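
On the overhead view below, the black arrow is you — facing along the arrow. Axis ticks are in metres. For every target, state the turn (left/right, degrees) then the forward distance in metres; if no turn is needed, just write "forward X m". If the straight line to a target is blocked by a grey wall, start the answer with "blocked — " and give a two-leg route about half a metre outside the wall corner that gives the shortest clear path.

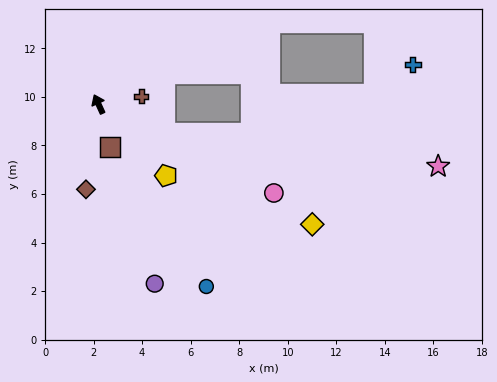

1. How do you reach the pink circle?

turn right 141°, forward 8.1 m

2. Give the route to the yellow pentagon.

turn right 161°, forward 4.1 m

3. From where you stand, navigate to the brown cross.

turn right 104°, forward 1.8 m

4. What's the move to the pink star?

blocked — turn right 138°, forward 3.0 m, then turn left 16°, forward 11.3 m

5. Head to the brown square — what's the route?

turn left 170°, forward 1.8 m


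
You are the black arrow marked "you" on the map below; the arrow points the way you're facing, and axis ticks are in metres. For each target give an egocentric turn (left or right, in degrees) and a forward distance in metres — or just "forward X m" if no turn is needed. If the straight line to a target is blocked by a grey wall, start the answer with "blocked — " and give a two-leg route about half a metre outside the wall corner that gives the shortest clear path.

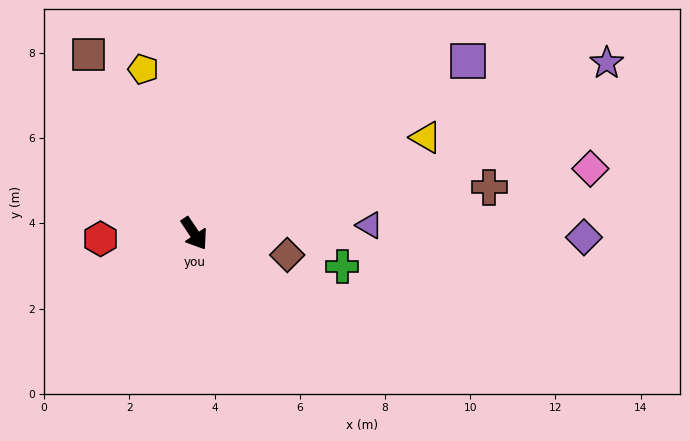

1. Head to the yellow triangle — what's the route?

turn left 79°, forward 5.9 m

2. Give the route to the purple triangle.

turn left 59°, forward 4.1 m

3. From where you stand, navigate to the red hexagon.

turn right 121°, forward 2.2 m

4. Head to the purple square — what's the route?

turn left 88°, forward 7.6 m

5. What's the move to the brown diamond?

turn left 43°, forward 2.2 m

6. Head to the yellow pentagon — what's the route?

turn left 163°, forward 4.0 m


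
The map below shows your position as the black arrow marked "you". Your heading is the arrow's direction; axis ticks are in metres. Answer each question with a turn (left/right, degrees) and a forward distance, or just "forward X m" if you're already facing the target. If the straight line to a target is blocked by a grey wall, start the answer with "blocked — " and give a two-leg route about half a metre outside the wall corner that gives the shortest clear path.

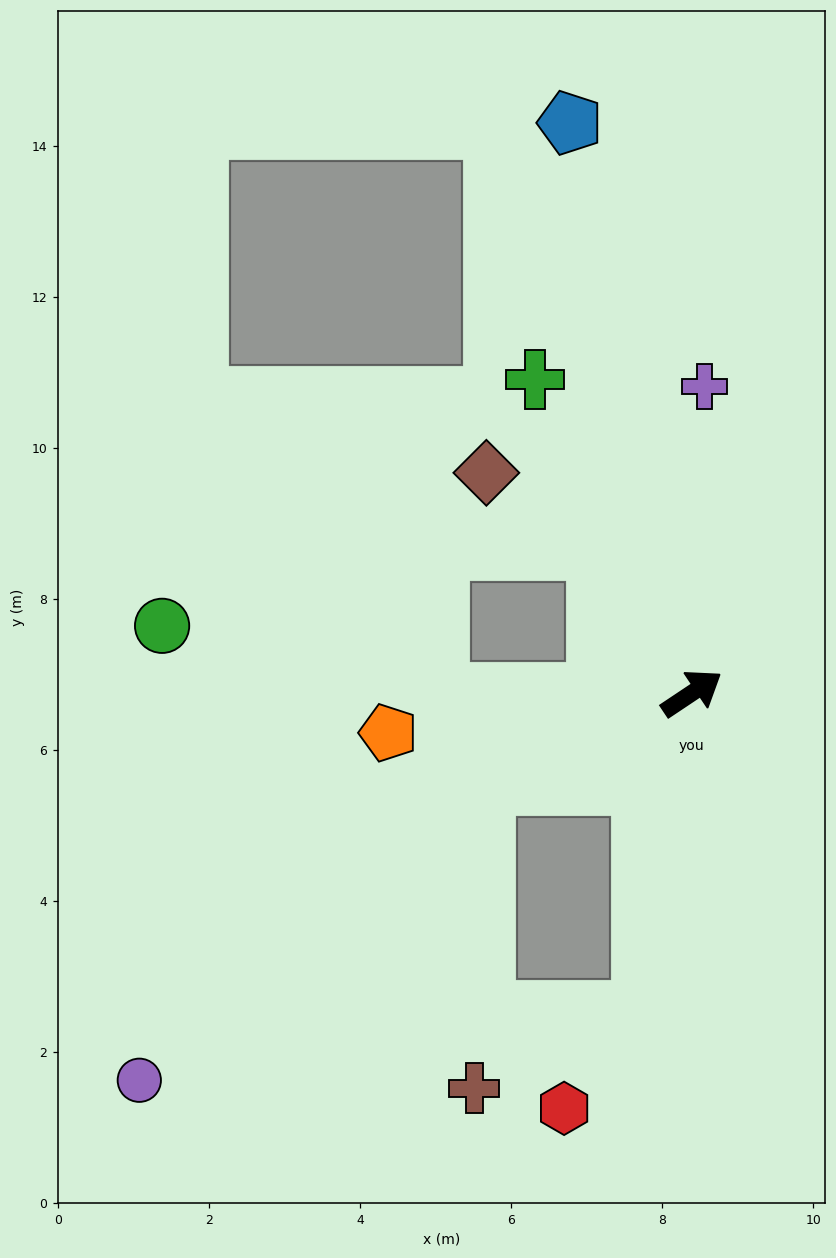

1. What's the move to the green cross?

turn left 83°, forward 4.6 m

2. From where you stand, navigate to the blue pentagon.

turn left 68°, forward 7.7 m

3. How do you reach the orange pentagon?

turn left 154°, forward 4.1 m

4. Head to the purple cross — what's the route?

turn left 54°, forward 4.1 m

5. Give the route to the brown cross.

blocked — turn right 132°, forward 4.3 m, then turn right 58°, forward 2.5 m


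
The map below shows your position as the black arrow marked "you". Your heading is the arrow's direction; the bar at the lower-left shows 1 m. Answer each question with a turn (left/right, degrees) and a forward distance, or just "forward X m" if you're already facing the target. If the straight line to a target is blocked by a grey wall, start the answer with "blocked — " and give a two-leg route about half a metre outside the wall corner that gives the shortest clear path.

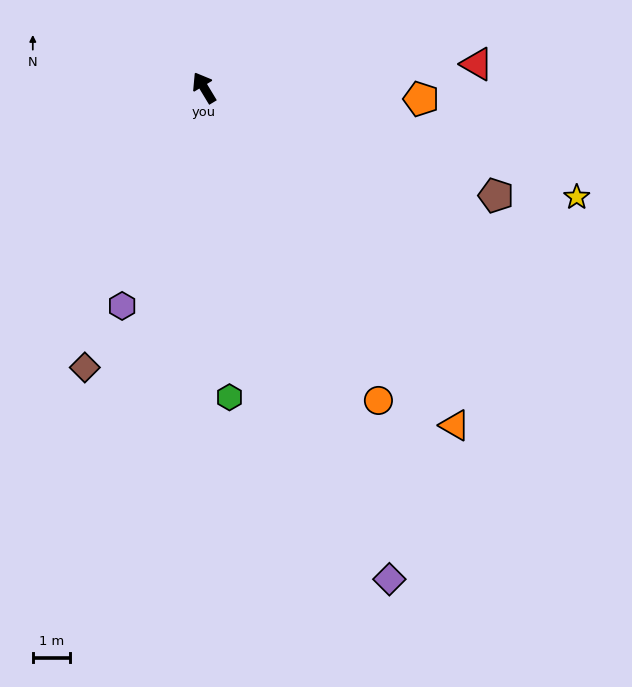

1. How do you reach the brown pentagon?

turn right 141°, forward 8.4 m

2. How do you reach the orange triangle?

turn right 175°, forward 11.3 m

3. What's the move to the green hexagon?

turn left 154°, forward 8.3 m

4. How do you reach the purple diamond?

turn left 170°, forward 14.1 m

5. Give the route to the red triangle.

turn right 116°, forward 7.4 m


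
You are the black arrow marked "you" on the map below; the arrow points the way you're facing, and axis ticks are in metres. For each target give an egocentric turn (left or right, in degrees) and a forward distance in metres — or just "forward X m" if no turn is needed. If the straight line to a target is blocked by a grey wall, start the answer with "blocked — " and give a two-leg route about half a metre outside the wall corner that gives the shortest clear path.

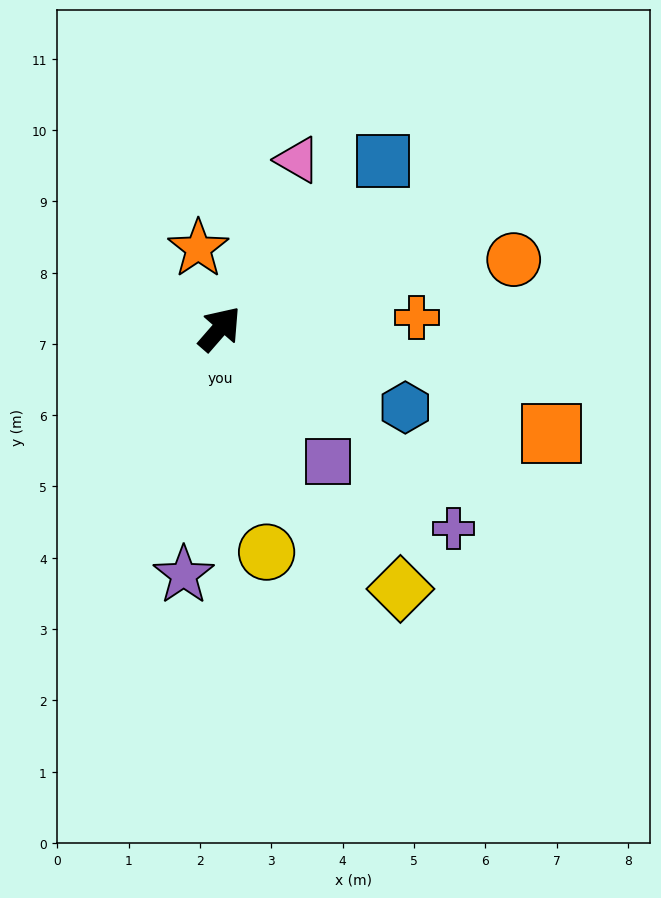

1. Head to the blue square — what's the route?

turn right 3°, forward 3.3 m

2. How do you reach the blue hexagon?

turn right 72°, forward 2.8 m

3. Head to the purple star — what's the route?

turn right 147°, forward 3.5 m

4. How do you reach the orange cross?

turn right 46°, forward 2.8 m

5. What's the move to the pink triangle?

turn left 16°, forward 2.6 m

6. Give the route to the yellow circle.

turn right 127°, forward 3.2 m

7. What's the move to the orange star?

turn left 56°, forward 1.2 m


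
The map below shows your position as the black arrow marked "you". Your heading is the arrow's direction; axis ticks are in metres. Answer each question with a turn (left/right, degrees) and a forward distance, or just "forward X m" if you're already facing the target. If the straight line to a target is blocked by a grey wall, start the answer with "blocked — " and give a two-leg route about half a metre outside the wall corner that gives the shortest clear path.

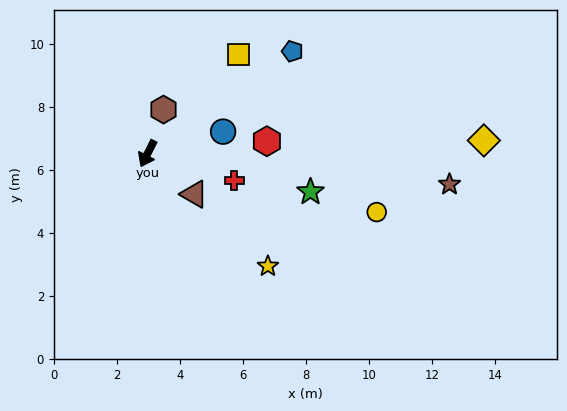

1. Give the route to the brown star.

turn left 111°, forward 9.6 m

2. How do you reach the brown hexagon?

turn right 173°, forward 1.5 m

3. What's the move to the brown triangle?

turn left 76°, forward 2.0 m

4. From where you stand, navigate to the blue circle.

turn left 133°, forward 2.5 m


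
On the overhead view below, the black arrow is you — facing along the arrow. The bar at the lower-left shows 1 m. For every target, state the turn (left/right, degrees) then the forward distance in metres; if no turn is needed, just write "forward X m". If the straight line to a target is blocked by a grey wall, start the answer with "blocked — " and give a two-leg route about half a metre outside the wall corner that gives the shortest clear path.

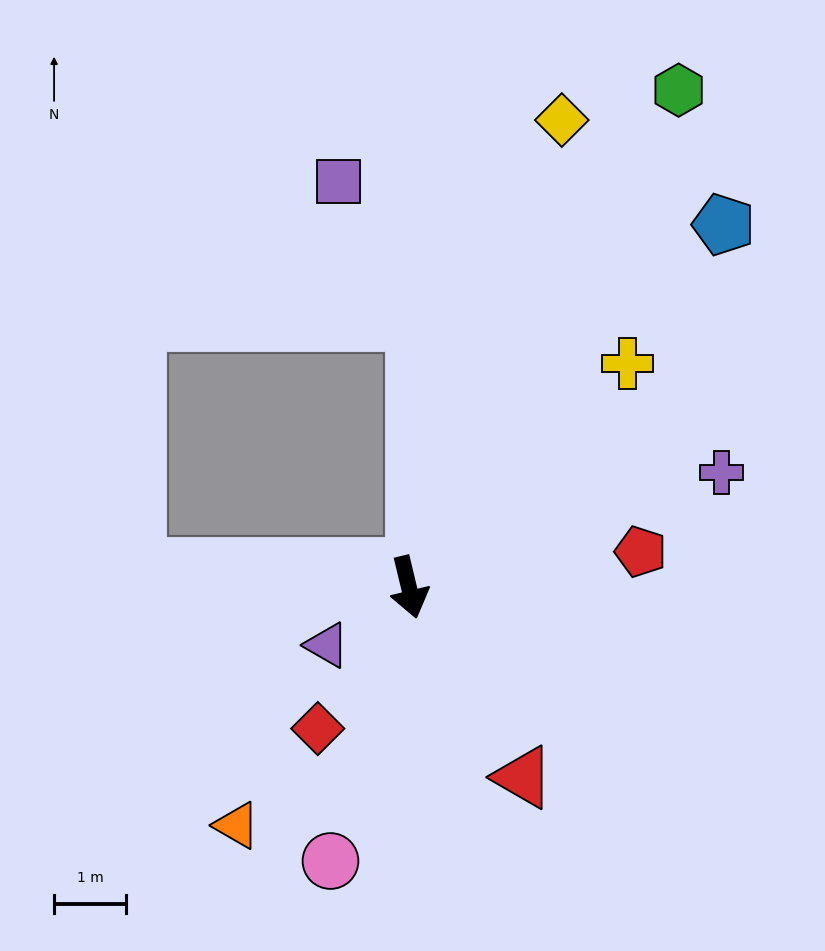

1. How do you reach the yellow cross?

turn left 122°, forward 4.4 m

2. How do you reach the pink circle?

turn right 29°, forward 4.0 m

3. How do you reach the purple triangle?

turn right 68°, forward 1.4 m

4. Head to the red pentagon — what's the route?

turn left 85°, forward 3.3 m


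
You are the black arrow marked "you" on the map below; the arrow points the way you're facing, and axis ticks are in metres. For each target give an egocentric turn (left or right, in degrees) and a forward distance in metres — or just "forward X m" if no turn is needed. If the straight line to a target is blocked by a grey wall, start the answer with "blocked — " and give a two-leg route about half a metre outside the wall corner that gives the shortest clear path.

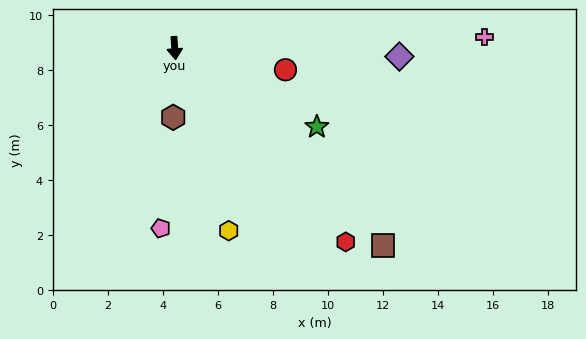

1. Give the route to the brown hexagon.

turn right 5°, forward 2.5 m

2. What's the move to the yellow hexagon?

turn left 12°, forward 6.9 m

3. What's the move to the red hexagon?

turn left 37°, forward 9.4 m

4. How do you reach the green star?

turn left 57°, forward 5.9 m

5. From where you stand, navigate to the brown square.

turn left 42°, forward 10.4 m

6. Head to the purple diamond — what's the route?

turn left 84°, forward 8.2 m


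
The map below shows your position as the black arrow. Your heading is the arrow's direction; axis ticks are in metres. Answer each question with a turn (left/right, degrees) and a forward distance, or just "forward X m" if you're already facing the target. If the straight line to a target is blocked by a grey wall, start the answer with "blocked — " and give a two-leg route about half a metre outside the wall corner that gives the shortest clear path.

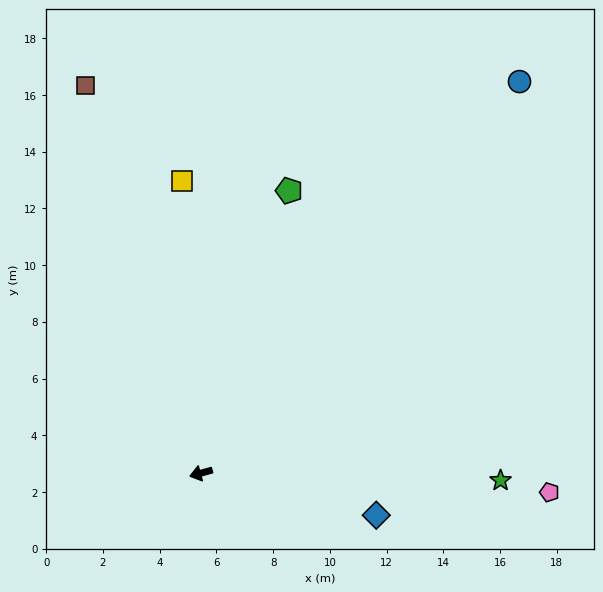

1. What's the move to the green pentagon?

turn right 123°, forward 10.4 m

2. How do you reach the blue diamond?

turn left 151°, forward 6.4 m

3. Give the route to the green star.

turn left 163°, forward 10.6 m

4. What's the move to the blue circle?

turn right 145°, forward 17.8 m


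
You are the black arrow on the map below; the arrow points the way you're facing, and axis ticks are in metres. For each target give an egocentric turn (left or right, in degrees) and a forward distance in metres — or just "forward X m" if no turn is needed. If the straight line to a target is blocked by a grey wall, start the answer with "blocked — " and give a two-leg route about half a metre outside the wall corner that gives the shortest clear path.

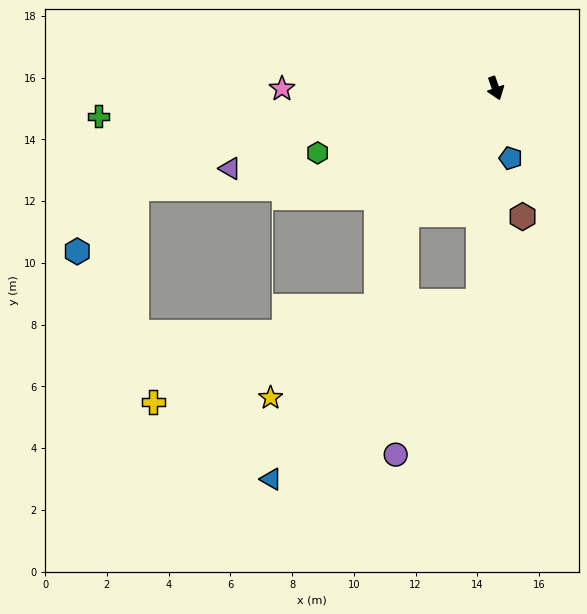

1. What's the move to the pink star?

turn right 109°, forward 6.9 m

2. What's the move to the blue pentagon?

turn right 7°, forward 2.3 m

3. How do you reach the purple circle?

blocked — turn right 24°, forward 6.9 m, then turn right 24°, forward 5.6 m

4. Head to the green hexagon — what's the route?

turn right 90°, forward 6.1 m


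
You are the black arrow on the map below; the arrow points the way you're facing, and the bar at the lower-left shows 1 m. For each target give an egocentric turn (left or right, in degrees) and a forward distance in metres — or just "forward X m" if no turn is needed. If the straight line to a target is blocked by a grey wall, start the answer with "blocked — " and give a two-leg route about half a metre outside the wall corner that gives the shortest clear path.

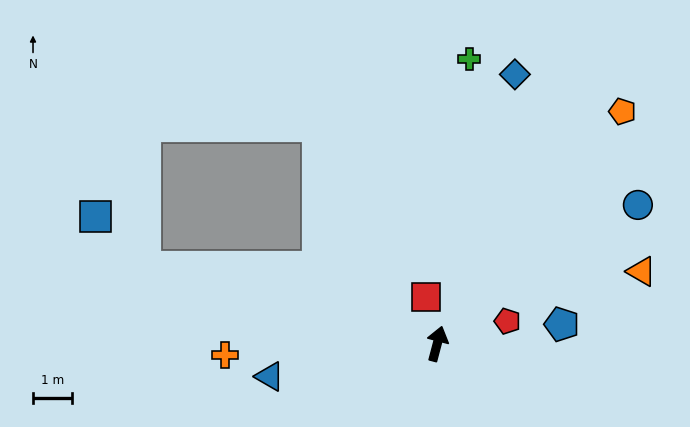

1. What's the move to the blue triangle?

turn left 116°, forward 4.4 m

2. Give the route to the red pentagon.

turn right 57°, forward 1.9 m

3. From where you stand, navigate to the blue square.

blocked — turn left 90°, forward 7.7 m, then turn right 32°, forward 1.8 m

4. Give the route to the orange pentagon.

turn right 24°, forward 7.6 m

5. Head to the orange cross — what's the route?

turn left 108°, forward 5.4 m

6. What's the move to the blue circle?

turn right 41°, forward 6.3 m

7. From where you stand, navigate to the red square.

turn left 28°, forward 1.2 m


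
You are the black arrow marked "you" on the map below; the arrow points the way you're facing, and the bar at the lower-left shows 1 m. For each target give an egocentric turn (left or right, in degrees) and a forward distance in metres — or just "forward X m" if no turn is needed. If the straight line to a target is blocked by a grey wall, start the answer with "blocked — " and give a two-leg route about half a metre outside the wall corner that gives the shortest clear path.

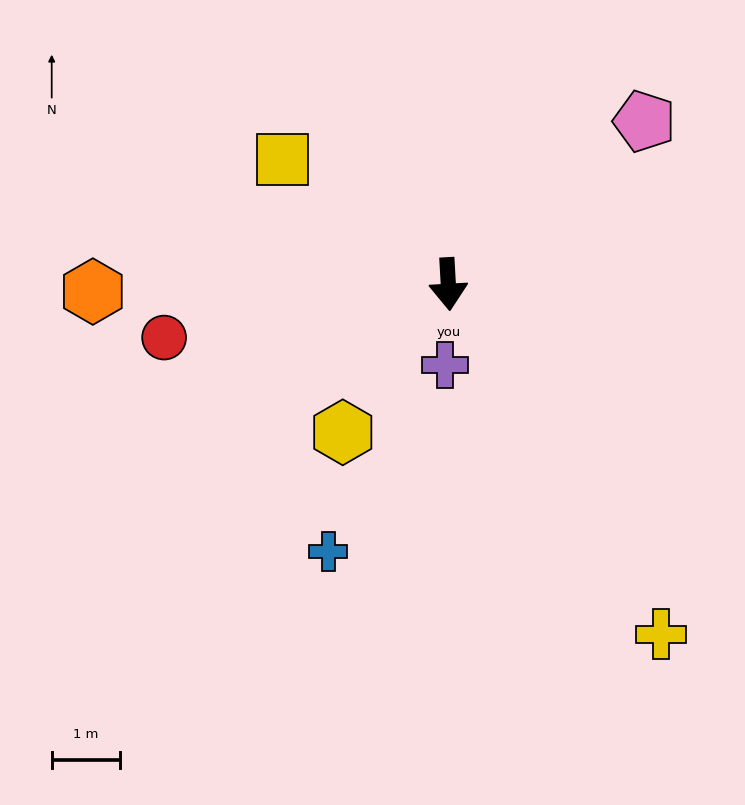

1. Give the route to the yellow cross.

turn left 28°, forward 6.0 m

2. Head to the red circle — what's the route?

turn right 83°, forward 4.2 m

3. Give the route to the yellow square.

turn right 130°, forward 3.0 m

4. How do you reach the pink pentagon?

turn left 127°, forward 3.7 m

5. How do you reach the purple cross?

turn right 6°, forward 1.2 m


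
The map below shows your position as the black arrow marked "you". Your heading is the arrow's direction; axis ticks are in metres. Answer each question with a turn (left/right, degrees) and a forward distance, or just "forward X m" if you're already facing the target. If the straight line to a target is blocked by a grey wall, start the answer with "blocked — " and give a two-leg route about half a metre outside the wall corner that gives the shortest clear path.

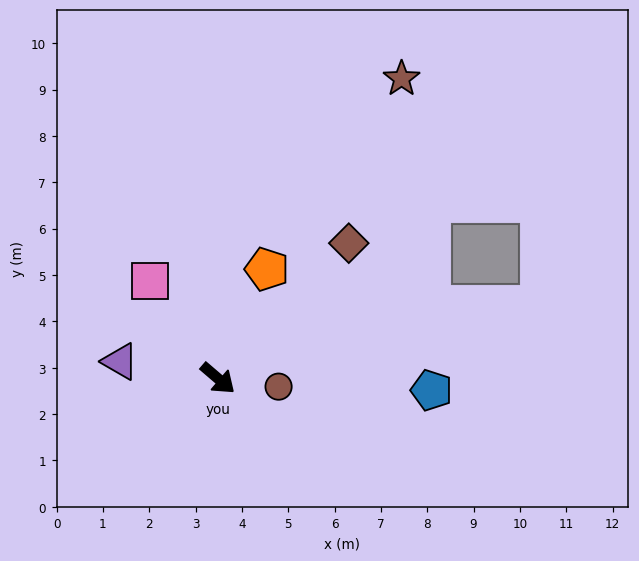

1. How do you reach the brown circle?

turn left 33°, forward 1.3 m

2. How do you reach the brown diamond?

turn left 87°, forward 4.1 m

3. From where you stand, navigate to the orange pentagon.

turn left 106°, forward 2.6 m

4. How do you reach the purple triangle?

turn right 149°, forward 2.1 m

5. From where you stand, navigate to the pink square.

turn left 165°, forward 2.6 m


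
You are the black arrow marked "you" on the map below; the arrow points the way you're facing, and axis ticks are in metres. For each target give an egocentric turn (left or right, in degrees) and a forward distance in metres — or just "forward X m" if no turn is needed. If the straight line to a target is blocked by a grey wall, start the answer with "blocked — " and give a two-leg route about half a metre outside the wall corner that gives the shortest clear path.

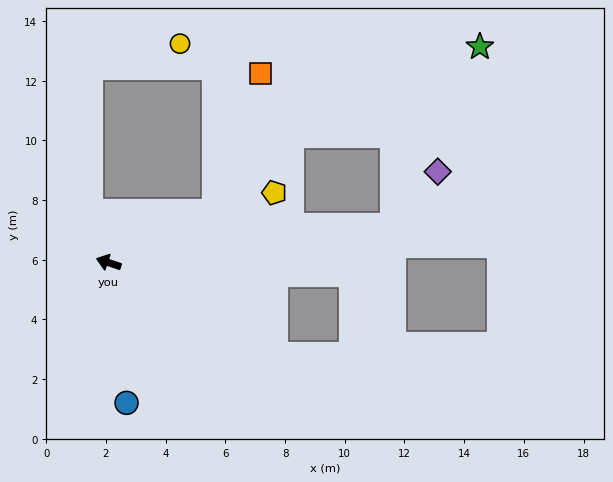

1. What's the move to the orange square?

blocked — turn right 136°, forward 3.9 m, then turn left 46°, forward 4.9 m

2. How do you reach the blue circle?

turn left 116°, forward 4.7 m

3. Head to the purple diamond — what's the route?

blocked — turn right 154°, forward 9.6 m, then turn left 43°, forward 2.3 m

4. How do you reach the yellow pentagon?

turn right 139°, forward 6.0 m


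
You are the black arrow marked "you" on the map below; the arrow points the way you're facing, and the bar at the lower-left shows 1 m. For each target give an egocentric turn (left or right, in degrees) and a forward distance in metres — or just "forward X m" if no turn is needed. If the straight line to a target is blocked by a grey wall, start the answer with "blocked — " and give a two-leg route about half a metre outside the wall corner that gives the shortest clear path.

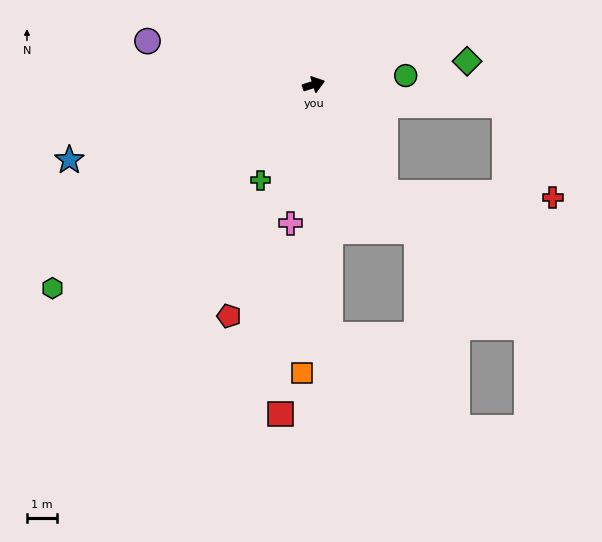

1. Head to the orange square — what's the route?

turn right 110°, forward 9.7 m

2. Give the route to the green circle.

turn right 12°, forward 3.1 m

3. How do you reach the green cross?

turn right 136°, forward 3.7 m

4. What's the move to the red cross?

blocked — turn right 24°, forward 6.4 m, then turn right 56°, forward 3.5 m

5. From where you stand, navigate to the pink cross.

turn right 117°, forward 4.7 m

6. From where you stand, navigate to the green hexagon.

turn right 159°, forward 11.1 m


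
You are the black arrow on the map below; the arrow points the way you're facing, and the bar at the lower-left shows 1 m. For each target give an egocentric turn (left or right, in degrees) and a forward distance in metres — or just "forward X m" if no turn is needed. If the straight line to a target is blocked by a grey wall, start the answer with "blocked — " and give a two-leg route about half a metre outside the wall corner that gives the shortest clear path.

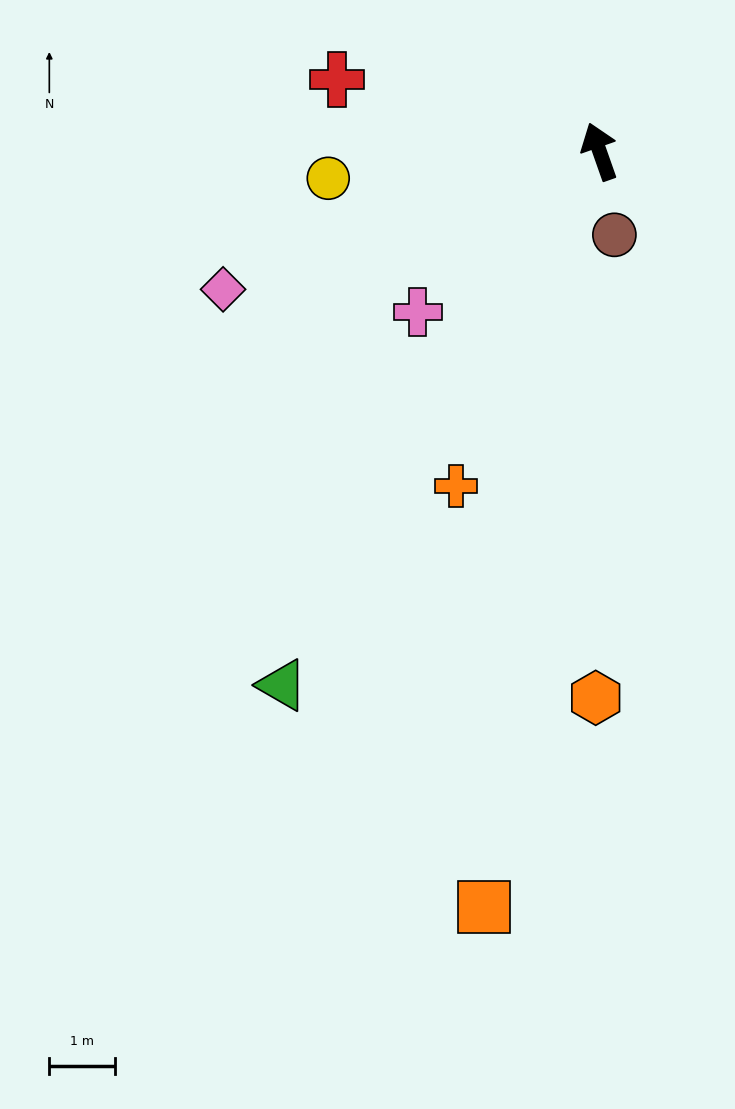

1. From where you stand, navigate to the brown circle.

turn left 171°, forward 1.3 m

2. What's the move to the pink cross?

turn left 112°, forward 3.7 m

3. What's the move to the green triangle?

turn left 130°, forward 9.5 m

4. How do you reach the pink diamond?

turn left 91°, forward 6.1 m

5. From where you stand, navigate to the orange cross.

turn left 137°, forward 5.6 m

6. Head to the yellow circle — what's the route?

turn left 76°, forward 4.2 m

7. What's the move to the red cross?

turn left 55°, forward 4.2 m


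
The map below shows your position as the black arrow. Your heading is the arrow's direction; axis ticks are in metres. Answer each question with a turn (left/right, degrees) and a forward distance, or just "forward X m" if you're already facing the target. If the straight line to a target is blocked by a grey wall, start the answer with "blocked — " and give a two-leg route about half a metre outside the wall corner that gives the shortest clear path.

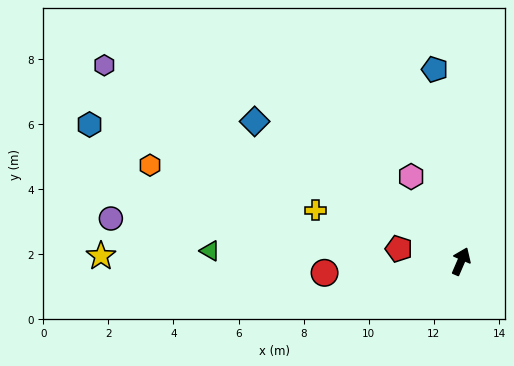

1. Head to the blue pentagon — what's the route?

turn left 31°, forward 5.9 m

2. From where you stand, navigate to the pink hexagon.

turn left 54°, forward 3.0 m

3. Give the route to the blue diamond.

turn left 79°, forward 7.7 m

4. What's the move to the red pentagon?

turn left 102°, forward 1.9 m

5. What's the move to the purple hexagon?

turn left 85°, forward 12.5 m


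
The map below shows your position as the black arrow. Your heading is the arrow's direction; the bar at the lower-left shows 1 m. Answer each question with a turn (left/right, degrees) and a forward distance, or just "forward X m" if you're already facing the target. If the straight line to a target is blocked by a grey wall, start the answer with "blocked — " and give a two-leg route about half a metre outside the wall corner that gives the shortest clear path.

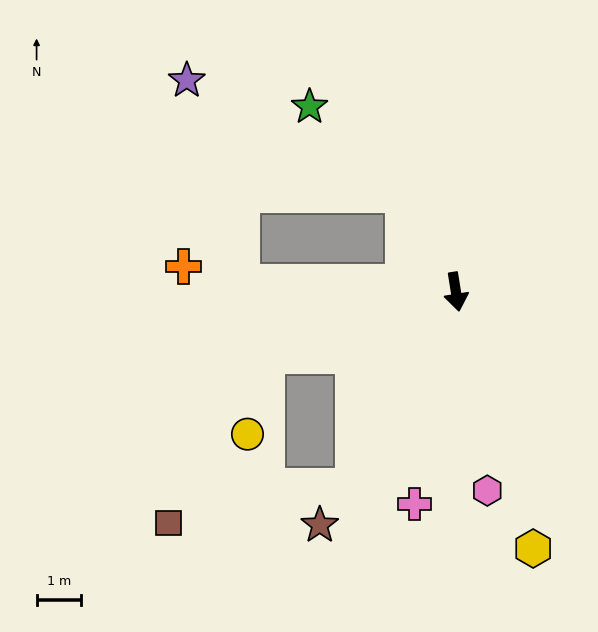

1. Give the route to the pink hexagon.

forward 4.6 m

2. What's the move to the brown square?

blocked — turn right 80°, forward 4.5 m, then turn left 41°, forward 4.4 m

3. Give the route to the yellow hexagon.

turn left 8°, forward 6.1 m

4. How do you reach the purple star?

blocked — turn right 161°, forward 2.5 m, then turn left 34°, forward 5.6 m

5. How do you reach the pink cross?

turn right 20°, forward 4.9 m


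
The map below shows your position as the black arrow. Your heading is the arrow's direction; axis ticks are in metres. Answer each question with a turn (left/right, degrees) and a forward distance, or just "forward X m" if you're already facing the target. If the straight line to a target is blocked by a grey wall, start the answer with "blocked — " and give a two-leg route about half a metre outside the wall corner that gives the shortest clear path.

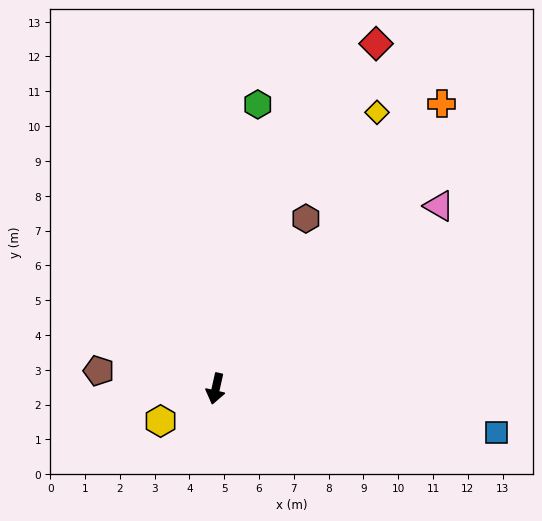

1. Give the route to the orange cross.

turn left 154°, forward 10.4 m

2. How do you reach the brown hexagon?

turn left 165°, forward 5.5 m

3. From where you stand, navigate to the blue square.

turn left 94°, forward 8.2 m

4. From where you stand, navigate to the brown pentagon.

turn right 86°, forward 3.4 m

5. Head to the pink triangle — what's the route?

turn left 142°, forward 8.3 m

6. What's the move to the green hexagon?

turn right 176°, forward 8.3 m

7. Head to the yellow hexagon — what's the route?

turn right 47°, forward 1.8 m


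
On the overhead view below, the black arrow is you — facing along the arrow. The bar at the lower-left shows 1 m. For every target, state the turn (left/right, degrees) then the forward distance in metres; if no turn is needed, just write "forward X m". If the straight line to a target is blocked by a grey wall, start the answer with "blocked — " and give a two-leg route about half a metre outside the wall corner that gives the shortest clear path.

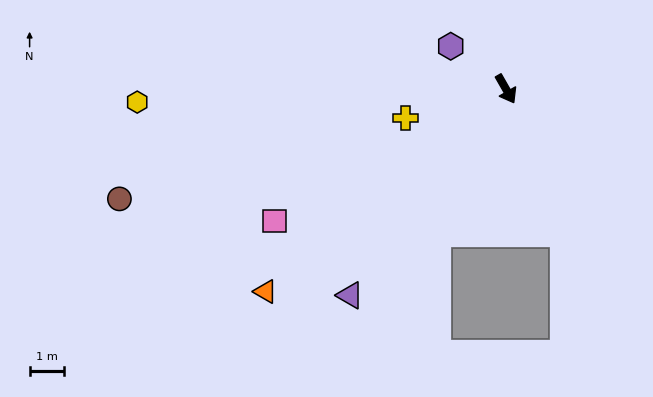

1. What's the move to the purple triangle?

turn right 67°, forward 7.6 m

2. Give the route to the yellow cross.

turn right 104°, forward 3.1 m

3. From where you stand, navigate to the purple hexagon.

turn right 157°, forward 2.0 m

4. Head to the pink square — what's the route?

turn right 90°, forward 7.8 m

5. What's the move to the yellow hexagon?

turn right 118°, forward 10.8 m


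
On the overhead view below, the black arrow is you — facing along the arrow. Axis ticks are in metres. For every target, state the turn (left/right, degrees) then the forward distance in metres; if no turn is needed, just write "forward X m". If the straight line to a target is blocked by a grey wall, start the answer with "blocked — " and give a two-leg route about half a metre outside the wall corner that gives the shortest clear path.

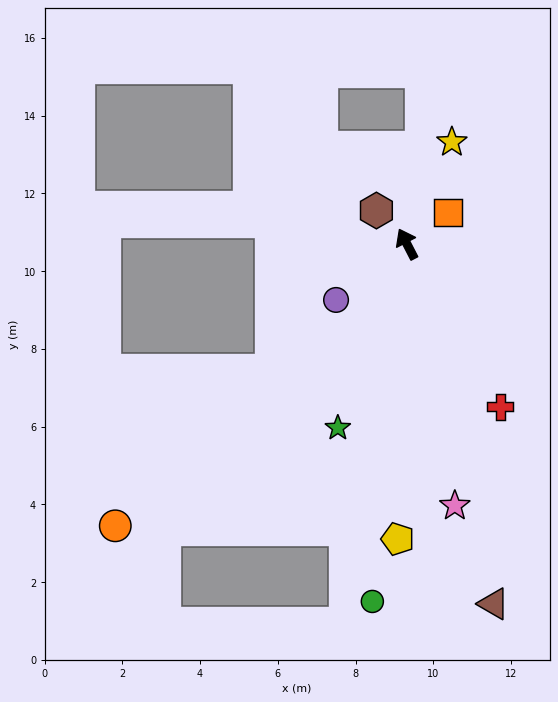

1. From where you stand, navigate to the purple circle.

turn left 101°, forward 2.3 m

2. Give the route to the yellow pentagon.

turn left 151°, forward 7.6 m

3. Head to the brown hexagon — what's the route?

turn left 15°, forward 1.2 m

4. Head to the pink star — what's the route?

turn left 163°, forward 6.8 m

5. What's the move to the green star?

turn left 132°, forward 5.1 m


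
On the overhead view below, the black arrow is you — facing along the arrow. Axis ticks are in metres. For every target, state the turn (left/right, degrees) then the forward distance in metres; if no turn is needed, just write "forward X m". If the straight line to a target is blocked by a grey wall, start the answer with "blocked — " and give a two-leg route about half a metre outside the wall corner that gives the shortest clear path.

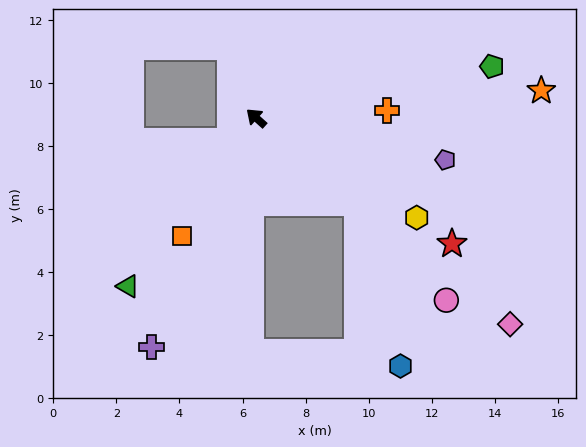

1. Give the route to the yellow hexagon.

turn right 170°, forward 6.0 m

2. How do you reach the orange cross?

turn right 135°, forward 4.2 m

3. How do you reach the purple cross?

turn left 107°, forward 8.0 m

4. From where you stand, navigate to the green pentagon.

turn right 126°, forward 7.7 m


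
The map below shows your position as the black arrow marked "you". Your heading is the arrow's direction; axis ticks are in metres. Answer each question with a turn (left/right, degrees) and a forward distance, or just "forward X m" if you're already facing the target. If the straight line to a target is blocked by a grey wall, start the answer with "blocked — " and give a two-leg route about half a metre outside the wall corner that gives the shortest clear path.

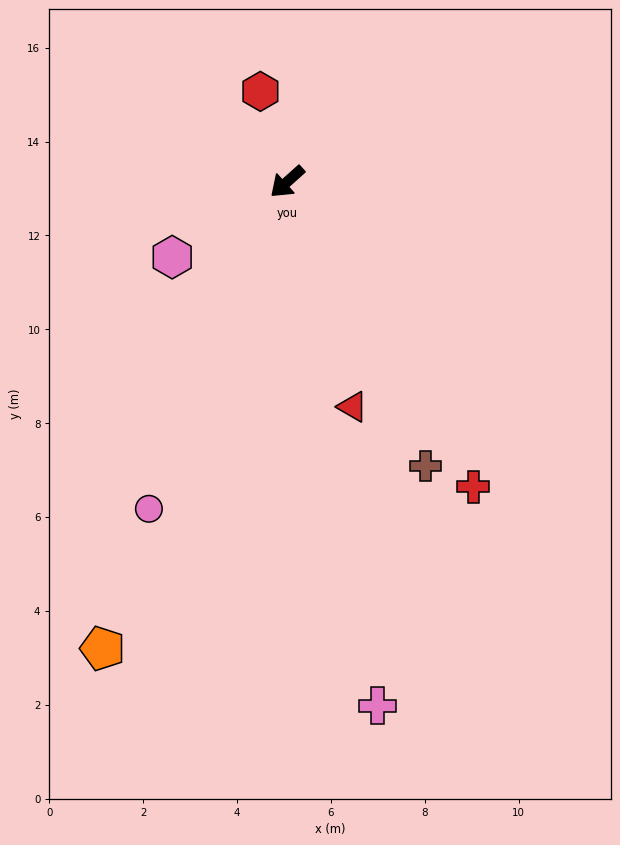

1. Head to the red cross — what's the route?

turn left 79°, forward 7.6 m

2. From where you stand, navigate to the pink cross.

turn left 58°, forward 11.3 m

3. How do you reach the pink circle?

turn left 25°, forward 7.6 m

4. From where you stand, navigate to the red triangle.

turn left 64°, forward 5.0 m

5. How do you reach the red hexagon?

turn right 115°, forward 2.0 m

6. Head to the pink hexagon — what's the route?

turn right 9°, forward 2.9 m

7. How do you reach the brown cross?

turn left 74°, forward 6.7 m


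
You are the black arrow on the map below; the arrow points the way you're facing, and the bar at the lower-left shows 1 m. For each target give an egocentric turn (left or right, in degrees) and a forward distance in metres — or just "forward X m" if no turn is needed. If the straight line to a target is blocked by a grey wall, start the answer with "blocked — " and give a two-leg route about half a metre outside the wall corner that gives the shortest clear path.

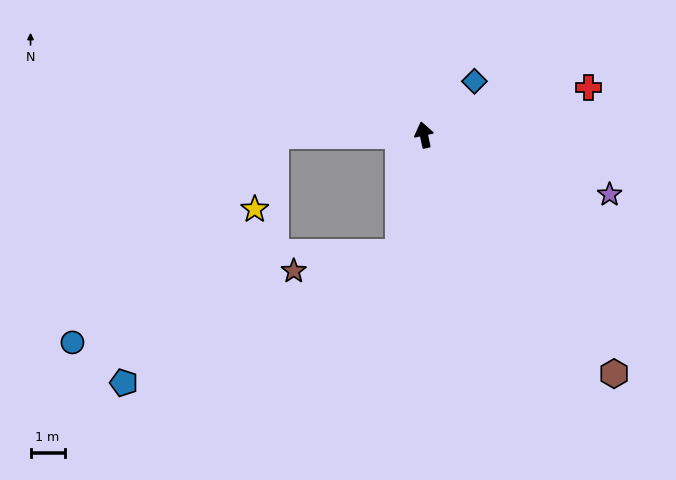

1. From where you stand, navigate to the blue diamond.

turn right 55°, forward 2.2 m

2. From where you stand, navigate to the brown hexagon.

turn right 154°, forward 9.0 m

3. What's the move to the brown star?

blocked — turn left 156°, forward 3.6 m, then turn right 69°, forward 3.1 m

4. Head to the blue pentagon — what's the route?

blocked — turn left 156°, forward 3.6 m, then turn right 53°, forward 8.9 m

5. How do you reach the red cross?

turn right 86°, forward 5.0 m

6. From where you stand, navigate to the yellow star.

blocked — turn left 78°, forward 4.4 m, then turn left 75°, forward 2.3 m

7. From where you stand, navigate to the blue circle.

blocked — turn left 78°, forward 4.4 m, then turn left 46°, forward 8.5 m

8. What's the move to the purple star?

turn right 120°, forward 5.7 m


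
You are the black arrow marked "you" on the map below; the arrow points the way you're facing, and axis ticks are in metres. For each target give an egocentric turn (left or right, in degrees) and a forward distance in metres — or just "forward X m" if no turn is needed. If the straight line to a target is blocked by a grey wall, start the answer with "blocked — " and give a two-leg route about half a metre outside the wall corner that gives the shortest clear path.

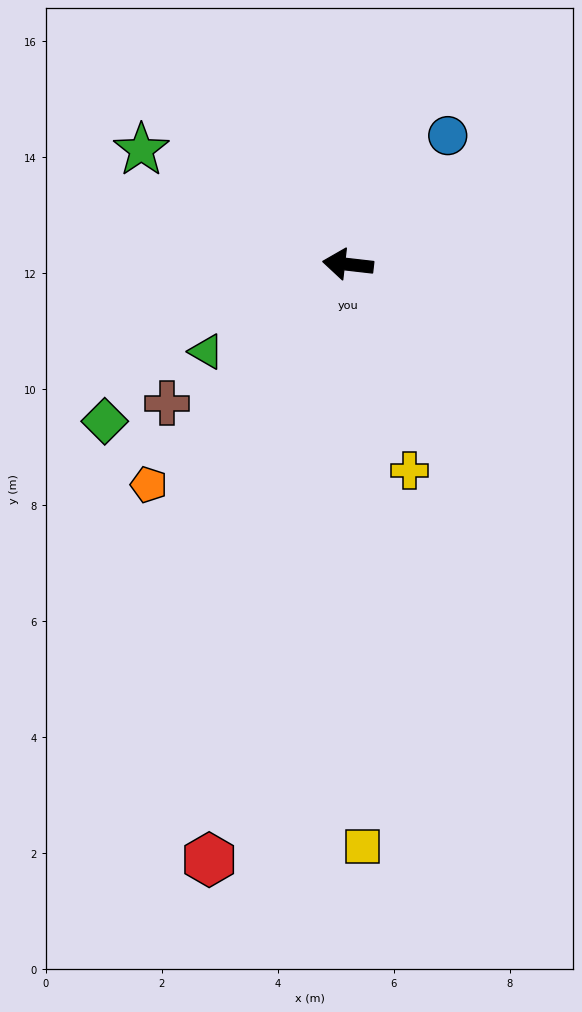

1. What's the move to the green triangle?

turn left 38°, forward 2.9 m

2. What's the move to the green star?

turn right 22°, forward 4.1 m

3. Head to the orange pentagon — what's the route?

turn left 54°, forward 5.1 m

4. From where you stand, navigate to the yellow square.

turn left 98°, forward 10.0 m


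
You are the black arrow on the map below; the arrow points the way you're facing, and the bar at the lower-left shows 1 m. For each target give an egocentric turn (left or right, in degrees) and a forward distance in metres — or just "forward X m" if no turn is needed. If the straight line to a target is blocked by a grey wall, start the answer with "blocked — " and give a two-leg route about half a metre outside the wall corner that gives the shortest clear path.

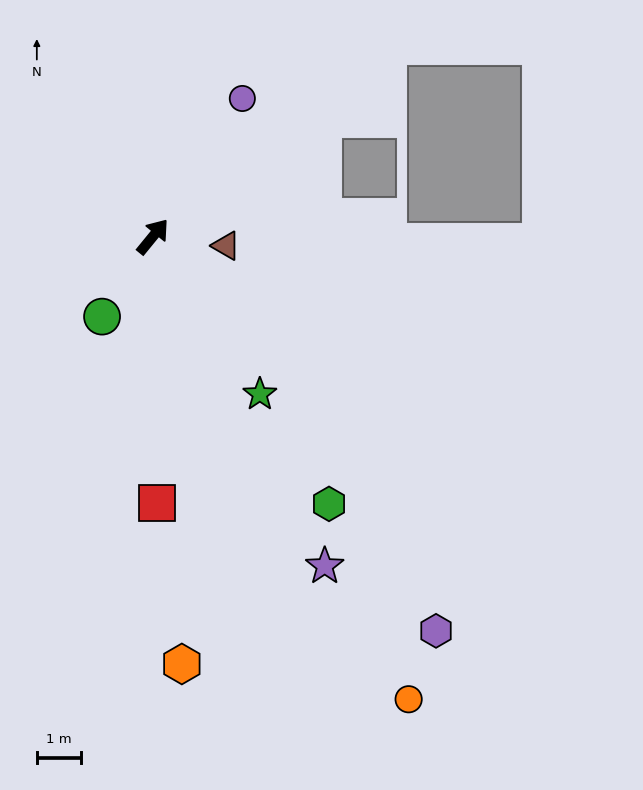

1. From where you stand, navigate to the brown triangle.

turn right 58°, forward 1.7 m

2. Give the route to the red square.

turn right 140°, forward 6.1 m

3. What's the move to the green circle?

turn right 173°, forward 2.2 m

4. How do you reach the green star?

turn right 107°, forward 4.4 m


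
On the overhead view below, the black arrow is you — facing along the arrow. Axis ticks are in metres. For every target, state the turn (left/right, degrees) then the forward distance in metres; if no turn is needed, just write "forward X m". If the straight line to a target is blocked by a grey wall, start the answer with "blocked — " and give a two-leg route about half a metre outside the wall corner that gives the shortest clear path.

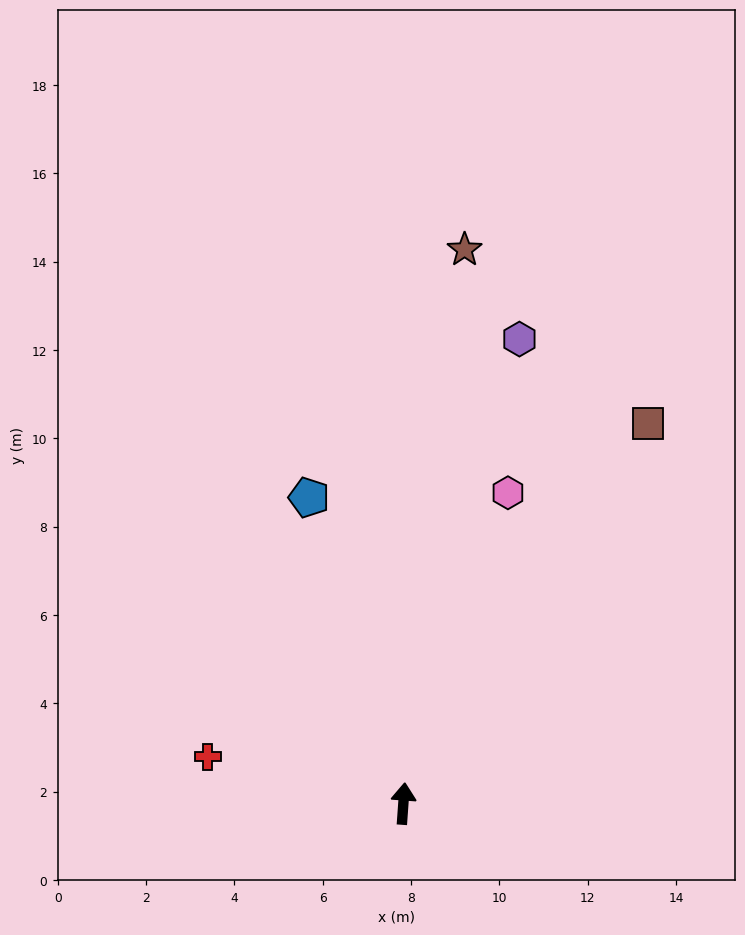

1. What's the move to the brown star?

turn right 2°, forward 12.6 m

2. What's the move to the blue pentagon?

turn left 21°, forward 7.3 m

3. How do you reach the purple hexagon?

turn right 10°, forward 10.8 m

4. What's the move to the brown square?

turn right 29°, forward 10.2 m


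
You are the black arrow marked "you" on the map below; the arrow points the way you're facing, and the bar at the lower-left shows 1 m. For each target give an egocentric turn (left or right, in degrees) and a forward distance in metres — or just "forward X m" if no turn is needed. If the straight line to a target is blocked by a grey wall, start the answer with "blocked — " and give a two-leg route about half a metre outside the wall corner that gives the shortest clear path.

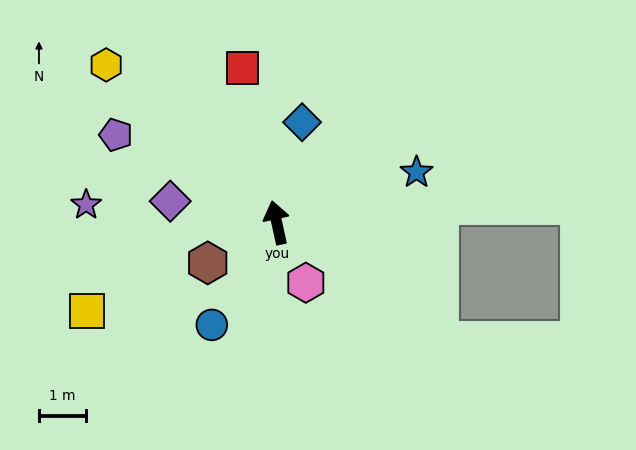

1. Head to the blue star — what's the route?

turn right 83°, forward 3.2 m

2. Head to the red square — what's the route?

forward 3.4 m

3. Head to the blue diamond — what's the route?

turn right 26°, forward 2.2 m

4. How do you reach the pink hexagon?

turn right 167°, forward 1.4 m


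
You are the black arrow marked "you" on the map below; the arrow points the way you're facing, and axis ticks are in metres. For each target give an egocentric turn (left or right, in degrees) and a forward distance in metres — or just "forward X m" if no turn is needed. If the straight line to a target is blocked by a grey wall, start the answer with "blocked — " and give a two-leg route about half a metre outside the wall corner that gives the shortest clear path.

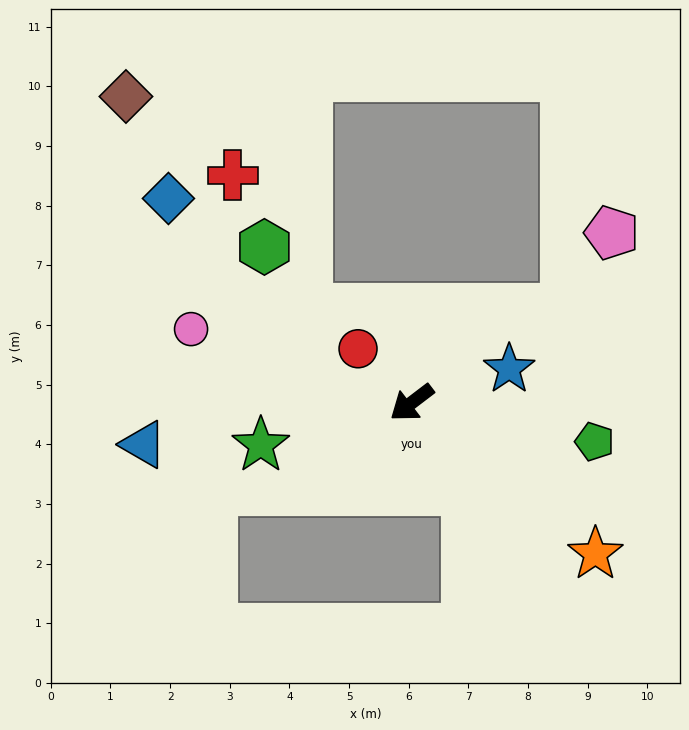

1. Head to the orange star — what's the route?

turn left 103°, forward 4.0 m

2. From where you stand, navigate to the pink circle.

turn right 56°, forward 3.9 m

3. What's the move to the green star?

turn right 22°, forward 2.6 m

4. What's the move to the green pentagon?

turn left 131°, forward 3.1 m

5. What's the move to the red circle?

turn right 82°, forward 1.3 m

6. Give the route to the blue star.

turn left 162°, forward 1.7 m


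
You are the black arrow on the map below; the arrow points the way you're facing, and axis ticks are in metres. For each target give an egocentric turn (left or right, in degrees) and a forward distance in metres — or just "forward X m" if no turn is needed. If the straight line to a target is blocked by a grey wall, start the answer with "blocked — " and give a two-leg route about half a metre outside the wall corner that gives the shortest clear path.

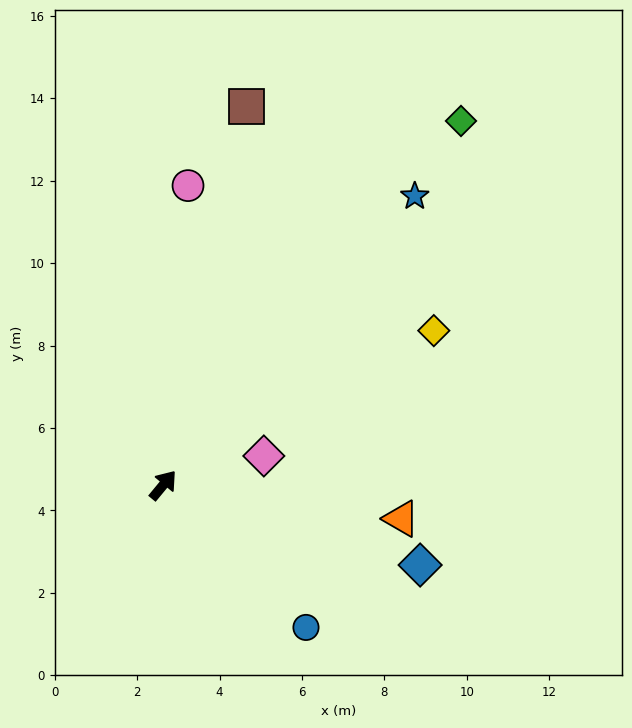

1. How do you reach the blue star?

forward 9.3 m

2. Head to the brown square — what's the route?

turn left 27°, forward 9.4 m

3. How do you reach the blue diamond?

turn right 68°, forward 6.5 m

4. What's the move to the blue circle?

turn right 95°, forward 4.9 m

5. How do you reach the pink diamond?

turn right 34°, forward 2.5 m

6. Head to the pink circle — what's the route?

turn left 35°, forward 7.3 m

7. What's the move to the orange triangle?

turn right 58°, forward 5.8 m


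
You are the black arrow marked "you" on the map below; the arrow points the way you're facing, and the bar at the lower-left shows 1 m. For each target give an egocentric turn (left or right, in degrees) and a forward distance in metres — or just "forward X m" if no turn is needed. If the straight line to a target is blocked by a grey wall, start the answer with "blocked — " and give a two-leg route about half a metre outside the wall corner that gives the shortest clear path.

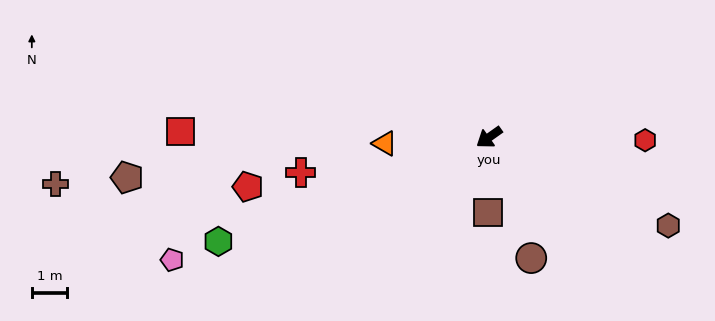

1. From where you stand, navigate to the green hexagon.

turn right 14°, forward 8.2 m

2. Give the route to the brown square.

turn left 54°, forward 2.1 m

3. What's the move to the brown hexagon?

turn left 118°, forward 5.6 m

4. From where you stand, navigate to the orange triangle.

turn right 32°, forward 3.0 m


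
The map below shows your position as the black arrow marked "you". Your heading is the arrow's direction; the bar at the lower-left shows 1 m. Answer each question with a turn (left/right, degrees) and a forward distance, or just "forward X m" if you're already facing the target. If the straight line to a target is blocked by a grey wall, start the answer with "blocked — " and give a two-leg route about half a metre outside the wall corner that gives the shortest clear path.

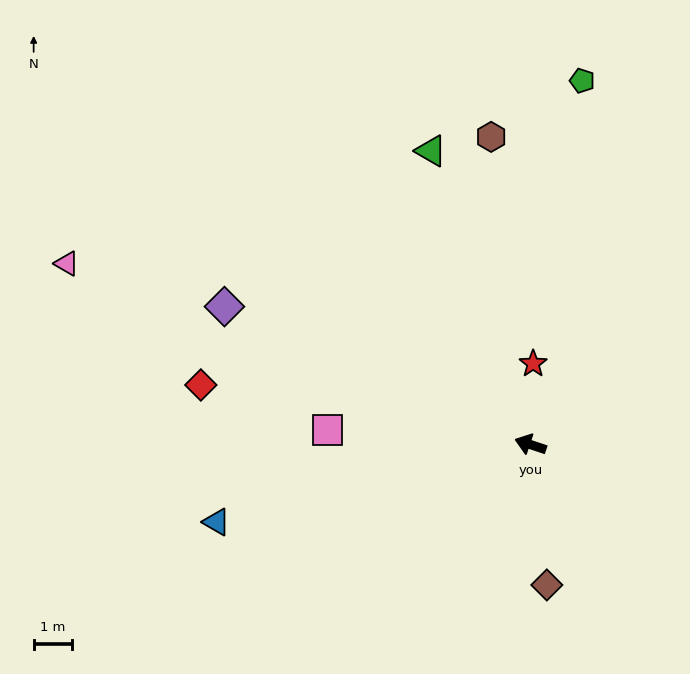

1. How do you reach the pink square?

turn left 14°, forward 5.3 m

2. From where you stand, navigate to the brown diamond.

turn left 115°, forward 3.7 m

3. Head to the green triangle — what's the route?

turn right 53°, forward 8.0 m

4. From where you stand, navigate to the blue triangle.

turn left 32°, forward 8.4 m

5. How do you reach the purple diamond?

turn right 6°, forward 8.7 m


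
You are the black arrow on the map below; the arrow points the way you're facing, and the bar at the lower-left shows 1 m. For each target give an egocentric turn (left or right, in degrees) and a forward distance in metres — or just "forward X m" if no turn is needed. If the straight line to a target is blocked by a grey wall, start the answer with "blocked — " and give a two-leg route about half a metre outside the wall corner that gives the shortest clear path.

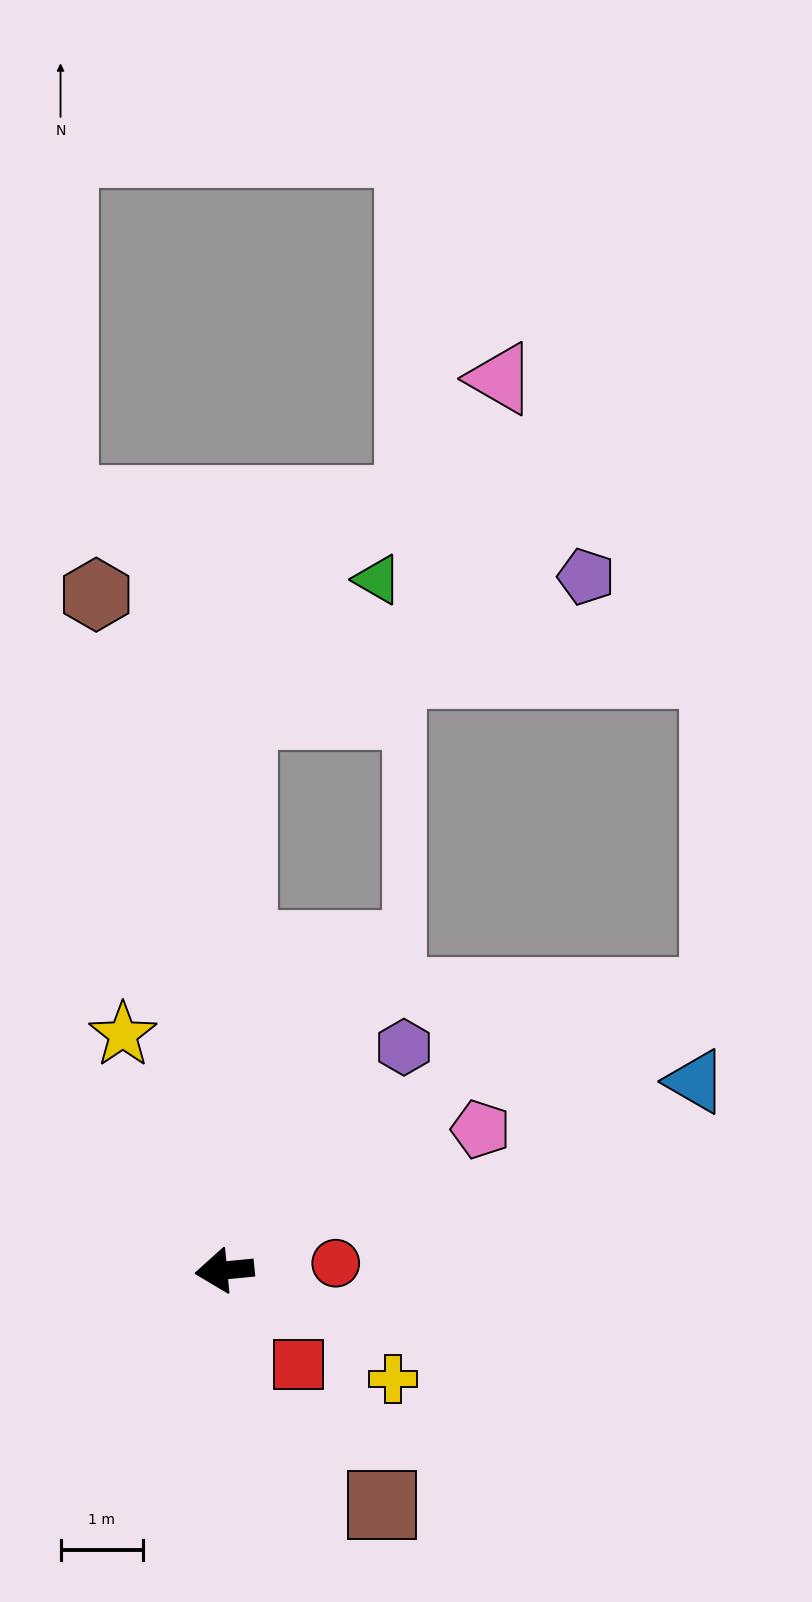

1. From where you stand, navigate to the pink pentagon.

turn right 157°, forward 3.6 m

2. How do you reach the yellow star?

turn right 72°, forward 3.1 m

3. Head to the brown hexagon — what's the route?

turn right 85°, forward 8.4 m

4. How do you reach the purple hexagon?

turn right 134°, forward 3.5 m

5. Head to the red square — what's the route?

turn left 123°, forward 1.5 m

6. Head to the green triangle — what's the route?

blocked — turn right 97°, forward 6.8 m, then turn right 44°, forward 2.3 m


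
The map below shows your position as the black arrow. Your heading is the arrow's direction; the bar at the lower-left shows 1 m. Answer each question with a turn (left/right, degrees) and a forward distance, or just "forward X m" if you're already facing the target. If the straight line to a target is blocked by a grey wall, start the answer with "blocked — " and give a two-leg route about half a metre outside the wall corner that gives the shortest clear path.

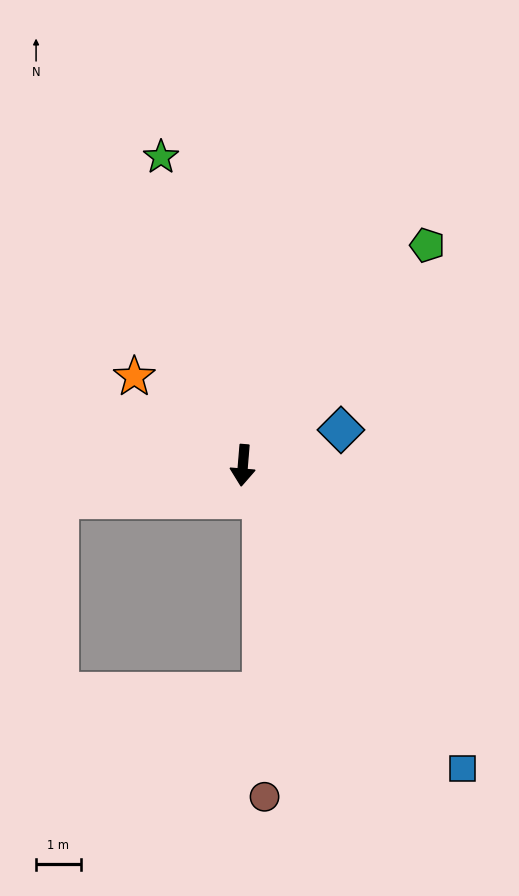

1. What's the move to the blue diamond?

turn left 115°, forward 2.3 m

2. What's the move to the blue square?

turn left 41°, forward 8.4 m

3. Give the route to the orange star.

turn right 125°, forward 3.1 m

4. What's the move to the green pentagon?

turn left 145°, forward 6.4 m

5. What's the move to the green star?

turn right 160°, forward 7.1 m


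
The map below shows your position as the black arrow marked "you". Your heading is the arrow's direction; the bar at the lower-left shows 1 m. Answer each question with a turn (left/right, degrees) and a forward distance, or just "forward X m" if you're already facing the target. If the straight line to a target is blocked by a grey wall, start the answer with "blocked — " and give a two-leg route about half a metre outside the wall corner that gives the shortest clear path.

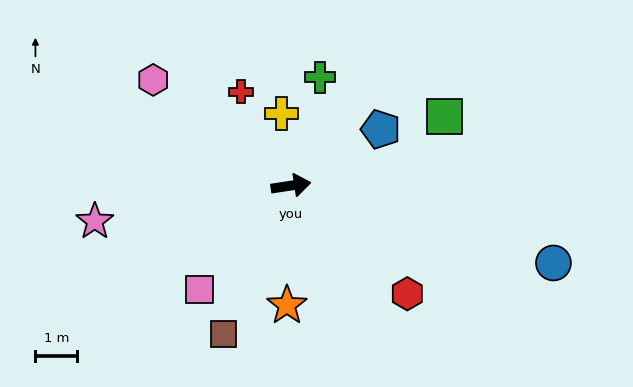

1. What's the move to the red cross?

turn left 109°, forward 2.6 m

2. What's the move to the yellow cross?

turn left 89°, forward 1.7 m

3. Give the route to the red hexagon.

turn right 51°, forward 3.8 m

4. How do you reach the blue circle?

turn right 25°, forward 6.6 m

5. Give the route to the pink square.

turn right 140°, forward 3.3 m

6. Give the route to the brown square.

turn right 123°, forward 3.9 m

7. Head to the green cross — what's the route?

turn left 66°, forward 2.7 m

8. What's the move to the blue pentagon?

turn left 24°, forward 2.5 m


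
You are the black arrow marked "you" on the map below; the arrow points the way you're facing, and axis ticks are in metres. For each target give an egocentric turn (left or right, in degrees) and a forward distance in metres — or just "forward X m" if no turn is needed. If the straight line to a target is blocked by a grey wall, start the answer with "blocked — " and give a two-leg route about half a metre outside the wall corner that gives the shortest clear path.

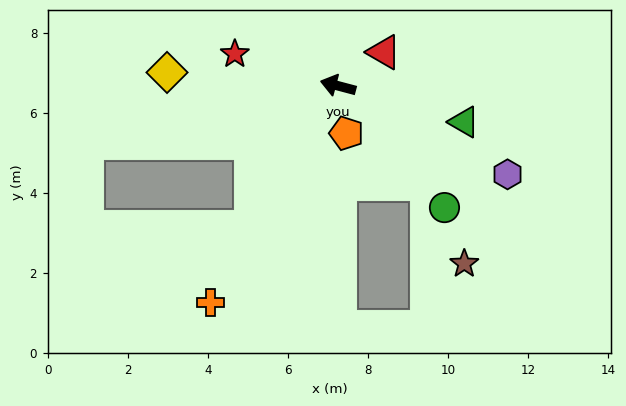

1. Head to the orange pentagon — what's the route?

turn left 115°, forward 1.2 m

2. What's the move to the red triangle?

turn right 129°, forward 1.4 m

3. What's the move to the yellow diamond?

turn left 10°, forward 4.3 m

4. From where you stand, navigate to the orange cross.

turn left 74°, forward 6.3 m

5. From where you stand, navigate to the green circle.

turn left 146°, forward 4.0 m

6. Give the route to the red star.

turn right 2°, forward 2.7 m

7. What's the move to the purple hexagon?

turn left 167°, forward 4.8 m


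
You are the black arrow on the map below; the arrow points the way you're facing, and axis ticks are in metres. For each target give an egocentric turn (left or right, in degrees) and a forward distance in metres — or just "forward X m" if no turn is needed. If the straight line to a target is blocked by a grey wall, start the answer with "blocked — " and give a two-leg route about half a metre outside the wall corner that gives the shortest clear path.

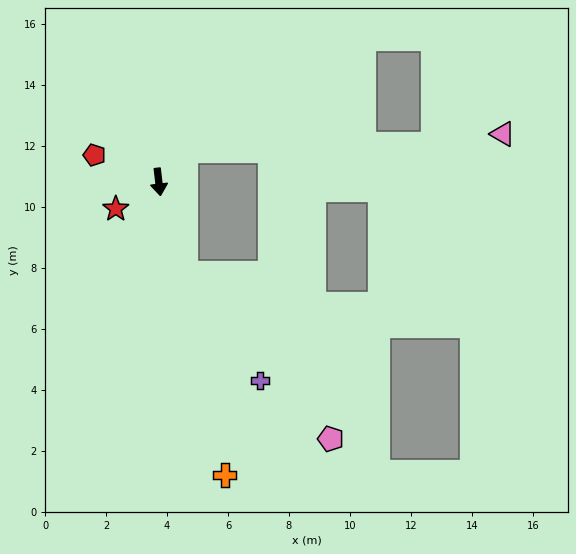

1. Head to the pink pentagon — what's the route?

blocked — turn left 9°, forward 3.1 m, then turn left 26°, forward 7.2 m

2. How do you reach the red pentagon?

turn right 119°, forward 2.3 m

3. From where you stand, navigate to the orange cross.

turn left 6°, forward 9.9 m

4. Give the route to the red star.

turn right 65°, forward 1.7 m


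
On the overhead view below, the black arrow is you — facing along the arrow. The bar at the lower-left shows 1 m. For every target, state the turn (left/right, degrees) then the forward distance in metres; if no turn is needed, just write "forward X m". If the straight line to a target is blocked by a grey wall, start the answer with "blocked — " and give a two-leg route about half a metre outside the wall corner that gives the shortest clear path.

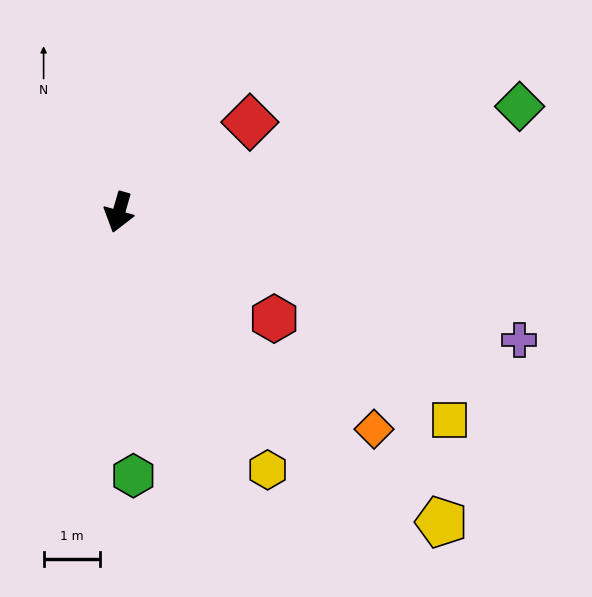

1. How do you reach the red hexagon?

turn left 72°, forward 3.3 m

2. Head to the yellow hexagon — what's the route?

turn left 46°, forward 5.3 m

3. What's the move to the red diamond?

turn left 141°, forward 2.8 m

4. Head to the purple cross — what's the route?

turn left 88°, forward 7.5 m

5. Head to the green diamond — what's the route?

turn left 121°, forward 7.4 m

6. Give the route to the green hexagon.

turn left 19°, forward 4.7 m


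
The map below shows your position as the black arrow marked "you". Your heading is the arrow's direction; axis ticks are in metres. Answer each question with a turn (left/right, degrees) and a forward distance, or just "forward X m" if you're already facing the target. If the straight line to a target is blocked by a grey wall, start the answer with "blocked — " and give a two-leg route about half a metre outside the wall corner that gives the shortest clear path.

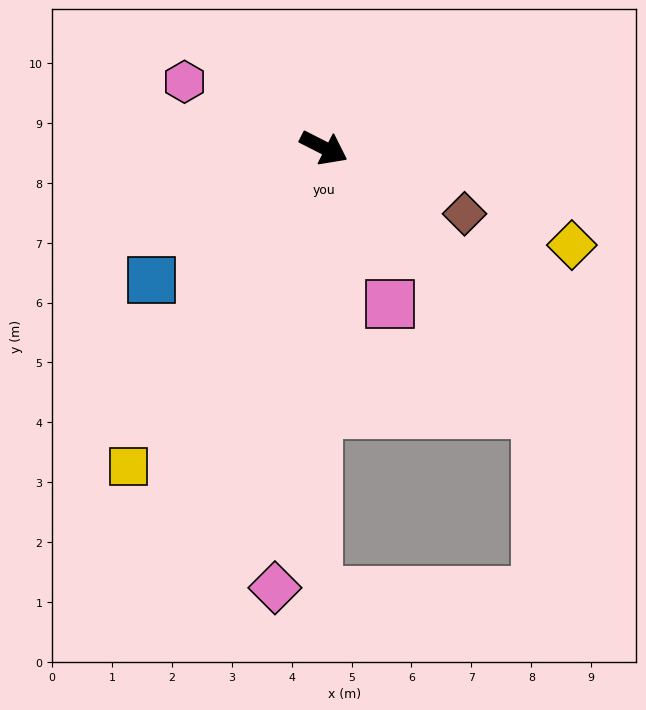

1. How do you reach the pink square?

turn right 40°, forward 2.8 m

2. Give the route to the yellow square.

turn right 94°, forward 6.2 m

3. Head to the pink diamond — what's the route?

turn right 69°, forward 7.4 m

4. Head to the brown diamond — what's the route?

forward 2.6 m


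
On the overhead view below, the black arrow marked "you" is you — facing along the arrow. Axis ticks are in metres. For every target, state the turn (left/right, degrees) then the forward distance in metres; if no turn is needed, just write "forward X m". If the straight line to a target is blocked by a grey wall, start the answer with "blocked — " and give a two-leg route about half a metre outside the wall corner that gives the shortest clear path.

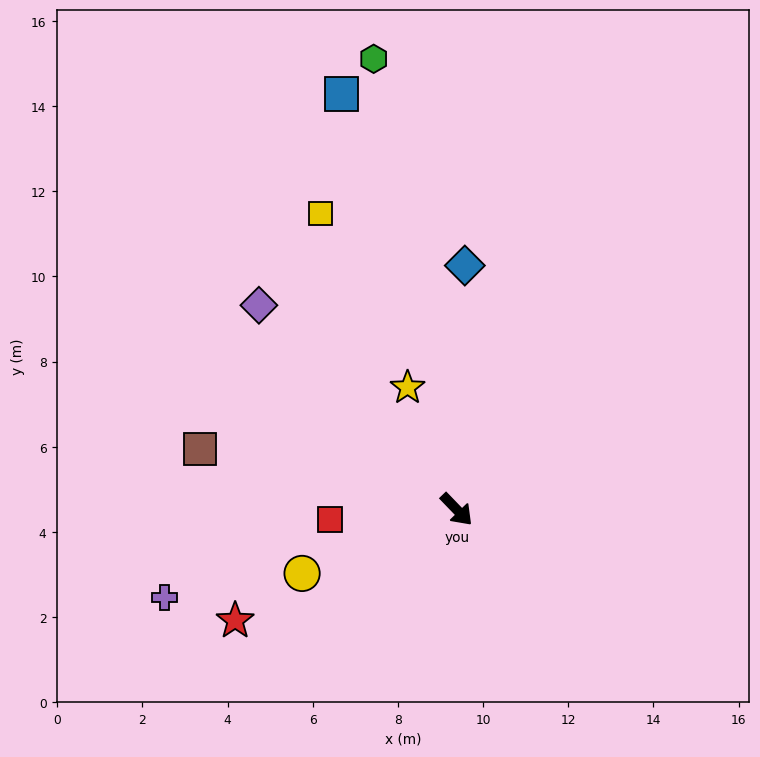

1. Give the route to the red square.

turn right 129°, forward 3.0 m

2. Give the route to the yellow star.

turn left 158°, forward 3.1 m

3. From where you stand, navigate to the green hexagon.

turn left 146°, forward 10.8 m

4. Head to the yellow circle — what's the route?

turn right 111°, forward 3.9 m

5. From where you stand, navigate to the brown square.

turn right 147°, forward 6.2 m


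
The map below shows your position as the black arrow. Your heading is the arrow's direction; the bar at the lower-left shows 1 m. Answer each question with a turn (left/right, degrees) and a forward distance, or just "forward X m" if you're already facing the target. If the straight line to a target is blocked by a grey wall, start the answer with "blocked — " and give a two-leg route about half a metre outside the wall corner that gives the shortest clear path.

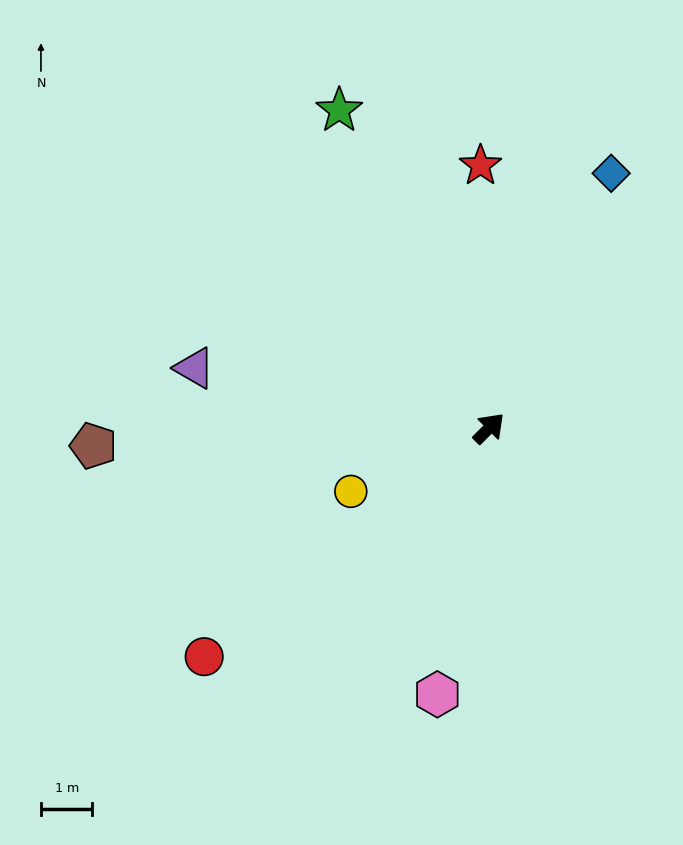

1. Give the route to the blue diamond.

turn left 19°, forward 5.5 m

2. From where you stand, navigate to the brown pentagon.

turn left 137°, forward 7.7 m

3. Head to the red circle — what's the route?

turn left 174°, forward 7.1 m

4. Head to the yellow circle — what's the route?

turn left 159°, forward 3.0 m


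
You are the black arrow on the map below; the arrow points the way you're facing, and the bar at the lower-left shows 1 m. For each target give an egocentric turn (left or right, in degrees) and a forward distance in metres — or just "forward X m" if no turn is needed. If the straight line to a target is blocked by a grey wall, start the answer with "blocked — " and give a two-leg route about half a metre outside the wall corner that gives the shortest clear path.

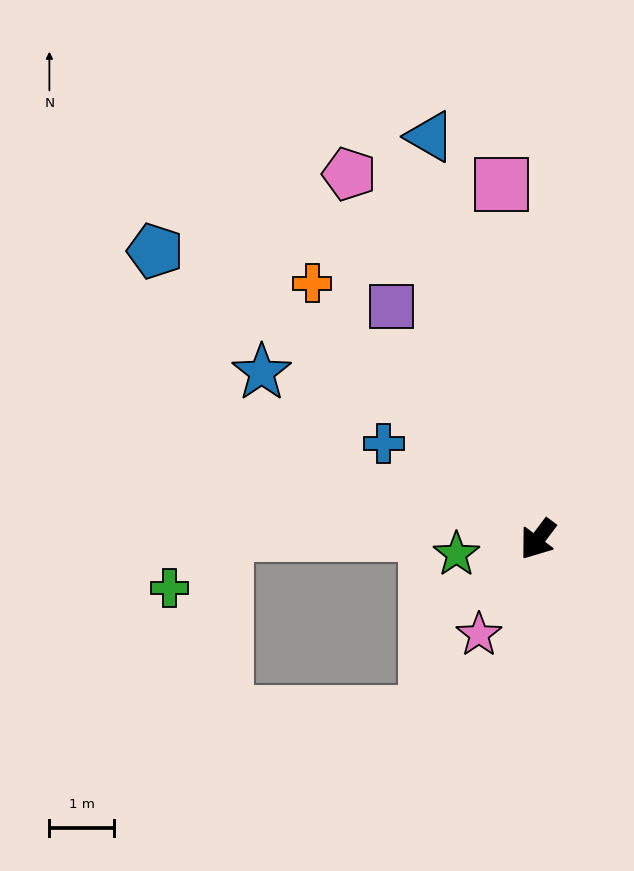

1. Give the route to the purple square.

turn right 111°, forward 4.3 m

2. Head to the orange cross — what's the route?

turn right 102°, forward 5.3 m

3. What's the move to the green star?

turn right 43°, forward 1.3 m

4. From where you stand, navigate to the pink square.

turn right 137°, forward 5.6 m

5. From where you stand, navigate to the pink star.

turn left 5°, forward 1.7 m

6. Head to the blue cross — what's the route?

turn right 85°, forward 2.8 m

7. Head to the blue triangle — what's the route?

turn right 128°, forward 6.5 m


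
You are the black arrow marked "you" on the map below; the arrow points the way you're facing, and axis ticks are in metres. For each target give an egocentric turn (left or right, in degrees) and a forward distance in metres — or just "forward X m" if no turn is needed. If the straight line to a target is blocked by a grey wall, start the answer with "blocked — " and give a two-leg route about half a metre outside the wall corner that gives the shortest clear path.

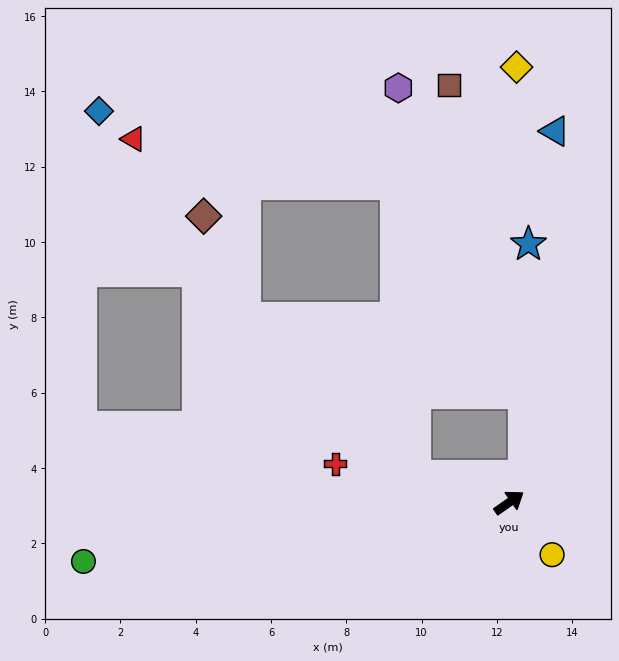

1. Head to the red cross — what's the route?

turn left 132°, forward 4.7 m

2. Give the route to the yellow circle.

turn right 86°, forward 1.8 m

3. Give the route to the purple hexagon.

blocked — turn left 129°, forward 2.6 m, then turn right 72°, forward 10.3 m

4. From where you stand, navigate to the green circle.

turn left 153°, forward 11.4 m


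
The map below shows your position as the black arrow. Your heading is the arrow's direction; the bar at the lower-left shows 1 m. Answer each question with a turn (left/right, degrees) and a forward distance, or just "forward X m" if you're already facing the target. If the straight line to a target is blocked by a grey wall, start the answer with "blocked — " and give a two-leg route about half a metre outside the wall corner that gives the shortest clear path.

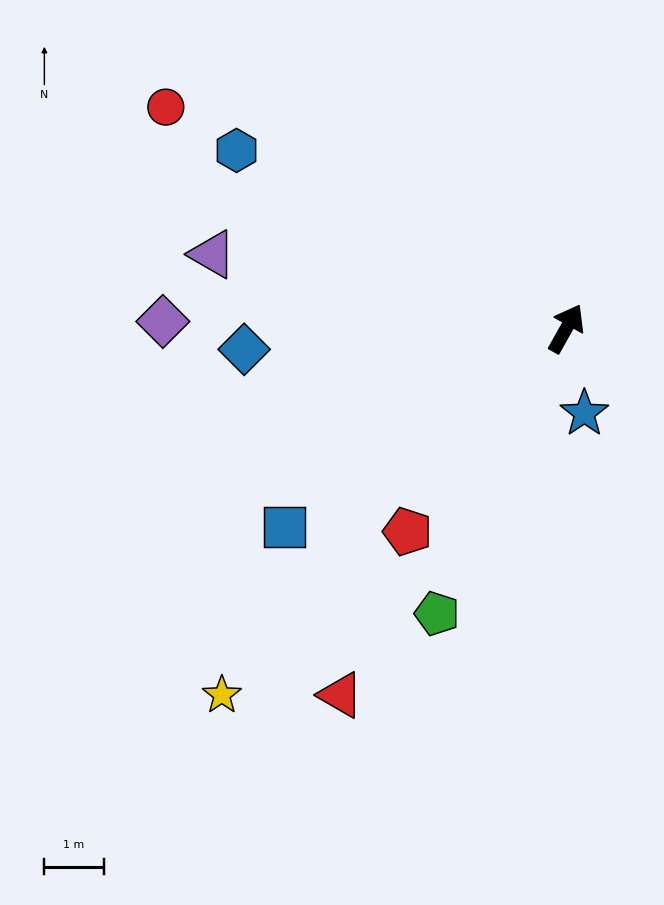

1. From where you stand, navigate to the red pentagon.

turn left 171°, forward 4.4 m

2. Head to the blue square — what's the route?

turn left 154°, forward 5.8 m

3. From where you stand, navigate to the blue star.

turn right 139°, forward 1.5 m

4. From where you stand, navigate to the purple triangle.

turn left 107°, forward 6.1 m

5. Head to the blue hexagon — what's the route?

turn left 91°, forward 6.3 m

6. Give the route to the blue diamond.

turn left 123°, forward 5.5 m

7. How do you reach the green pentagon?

turn right 175°, forward 5.3 m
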